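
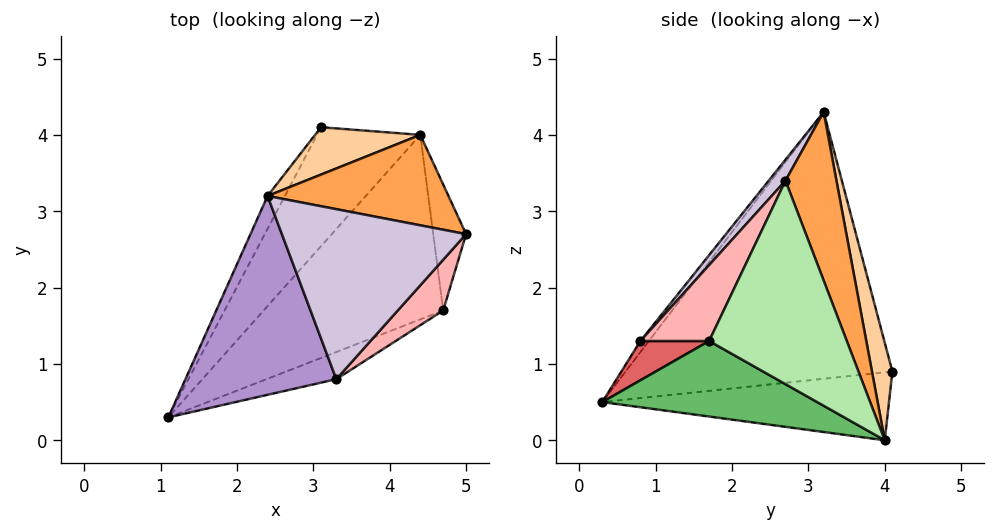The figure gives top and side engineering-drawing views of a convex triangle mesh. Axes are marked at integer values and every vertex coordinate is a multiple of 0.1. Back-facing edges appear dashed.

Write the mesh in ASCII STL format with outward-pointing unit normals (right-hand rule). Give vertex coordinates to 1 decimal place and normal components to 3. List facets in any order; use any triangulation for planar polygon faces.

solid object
 facet normal -0.881 0.470 -0.057
  outer loop
   vertex 2.4 3.2 4.3
   vertex 3.1 4.1 0.9
   vertex 1.1 0.3 0.5
  endloop
 endfacet
 facet normal -0.514 0.353 -0.782
  outer loop
   vertex 4.4 4.0 0.0
   vertex 1.1 0.3 0.5
   vertex 3.1 4.1 0.9
  endloop
 endfacet
 facet normal 0.279 0.912 0.300
  outer loop
   vertex 4.4 4.0 0.0
   vertex 2.4 3.2 4.3
   vertex 5.0 2.7 3.4
  endloop
 endfacet
 facet normal 0.277 0.913 0.299
  outer loop
   vertex 4.4 4.0 0.0
   vertex 3.1 4.1 0.9
   vertex 2.4 3.2 4.3
  endloop
 endfacet
 facet normal 0.351 -0.426 -0.834
  outer loop
   vertex 4.7 1.7 1.3
   vertex 1.1 0.3 0.5
   vertex 4.4 4.0 0.0
  endloop
 endfacet
 facet normal 0.986 0.039 -0.159
  outer loop
   vertex 4.7 1.7 1.3
   vertex 4.4 4.0 0.0
   vertex 5.0 2.7 3.4
  endloop
 endfacet
 facet normal 0.390 -0.606 -0.693
  outer loop
   vertex 3.3 0.8 1.3
   vertex 1.1 0.3 0.5
   vertex 4.7 1.7 1.3
  endloop
 endfacet
 facet normal 0.515 -0.800 0.308
  outer loop
   vertex 3.3 0.8 1.3
   vertex 4.7 1.7 1.3
   vertex 5.0 2.7 3.4
  endloop
 endfacet
 facet normal -0.045 -0.787 0.616
  outer loop
   vertex 3.3 0.8 1.3
   vertex 2.4 3.2 4.3
   vertex 1.1 0.3 0.5
  endloop
 endfacet
 facet normal 0.073 -0.768 0.636
  outer loop
   vertex 3.3 0.8 1.3
   vertex 5.0 2.7 3.4
   vertex 2.4 3.2 4.3
  endloop
 endfacet
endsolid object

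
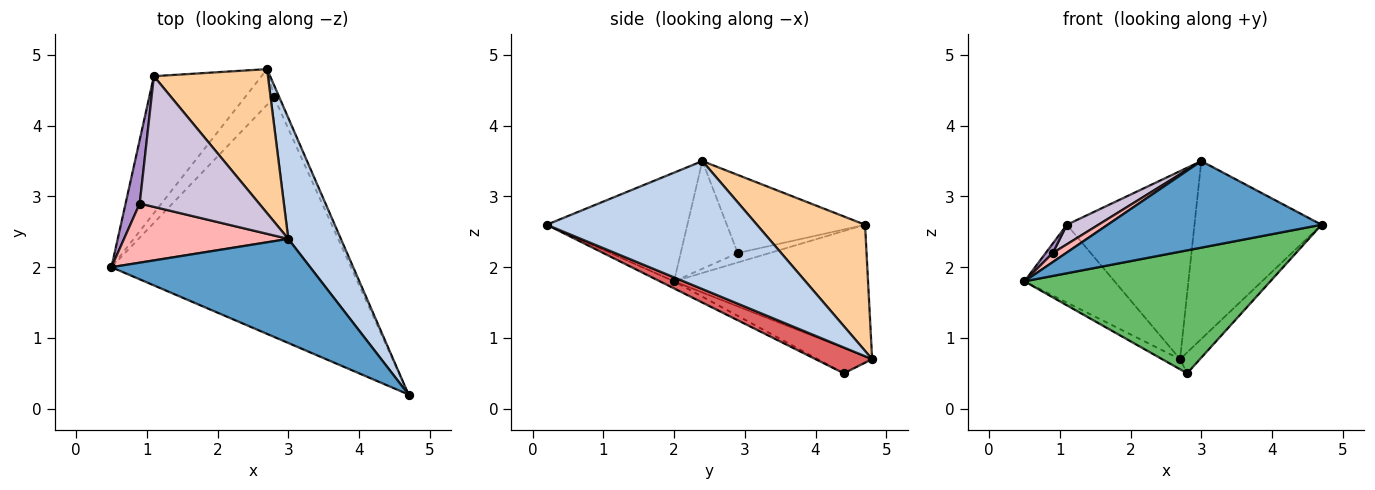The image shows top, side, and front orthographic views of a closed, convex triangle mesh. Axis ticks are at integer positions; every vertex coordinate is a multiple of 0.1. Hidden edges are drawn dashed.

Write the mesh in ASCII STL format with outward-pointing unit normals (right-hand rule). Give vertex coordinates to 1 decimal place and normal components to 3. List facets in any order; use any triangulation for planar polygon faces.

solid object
 facet normal -0.388 -0.589 0.709
  outer loop
   vertex 3.0 2.4 3.5
   vertex 0.5 2.0 1.8
   vertex 4.7 0.2 2.6
  endloop
 endfacet
 facet normal 0.807 0.488 0.332
  outer loop
   vertex 3.0 2.4 3.5
   vertex 4.7 0.2 2.6
   vertex 2.7 4.8 0.7
  endloop
 endfacet
 facet normal -0.728 0.338 -0.596
  outer loop
   vertex 1.1 4.7 2.6
   vertex 2.7 4.8 0.7
   vertex 0.5 2.0 1.8
  endloop
 endfacet
 facet normal 0.558 0.659 0.505
  outer loop
   vertex 1.1 4.7 2.6
   vertex 3.0 2.4 3.5
   vertex 2.7 4.8 0.7
  endloop
 endfacet
 facet normal -0.026 -0.457 -0.889
  outer loop
   vertex 2.8 4.4 0.5
   vertex 4.7 0.2 2.6
   vertex 0.5 2.0 1.8
  endloop
 endfacet
 facet normal -0.638 0.211 -0.740
  outer loop
   vertex 2.8 4.4 0.5
   vertex 0.5 2.0 1.8
   vertex 2.7 4.8 0.7
  endloop
 endfacet
 facet normal 0.927 0.325 -0.188
  outer loop
   vertex 2.8 4.4 0.5
   vertex 2.7 4.8 0.7
   vertex 4.7 0.2 2.6
  endloop
 endfacet
 facet normal -0.544 -0.127 0.830
  outer loop
   vertex 0.9 2.9 2.2
   vertex 0.5 2.0 1.8
   vertex 3.0 2.4 3.5
  endloop
 endfacet
 facet normal -0.551 -0.122 0.826
  outer loop
   vertex 0.9 2.9 2.2
   vertex 1.1 4.7 2.6
   vertex 0.5 2.0 1.8
  endloop
 endfacet
 facet normal -0.543 -0.124 0.830
  outer loop
   vertex 0.9 2.9 2.2
   vertex 3.0 2.4 3.5
   vertex 1.1 4.7 2.6
  endloop
 endfacet
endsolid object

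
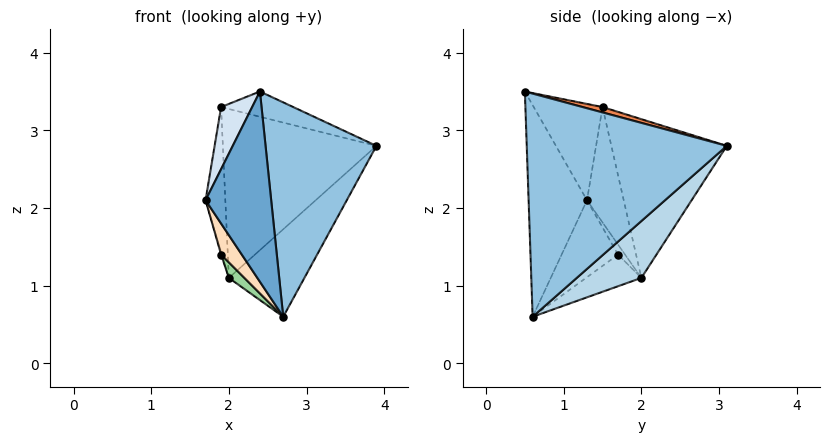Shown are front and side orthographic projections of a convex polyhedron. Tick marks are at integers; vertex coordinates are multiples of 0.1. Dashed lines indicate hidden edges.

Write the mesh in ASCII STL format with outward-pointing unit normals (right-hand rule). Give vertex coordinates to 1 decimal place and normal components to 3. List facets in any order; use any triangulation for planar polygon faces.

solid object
 facet normal -0.662 -0.744 -0.094
  outer loop
   vertex 2.4 0.5 3.5
   vertex 1.7 1.3 2.1
   vertex 2.7 0.6 0.6
  endloop
 endfacet
 facet normal 0.872 -0.483 0.074
  outer loop
   vertex 2.4 0.5 3.5
   vertex 2.7 0.6 0.6
   vertex 3.9 3.1 2.8
  endloop
 endfacet
 facet normal 0.412 0.482 -0.773
  outer loop
   vertex 2.0 2.0 1.1
   vertex 3.9 3.1 2.8
   vertex 2.7 0.6 0.6
  endloop
 endfacet
 facet normal -0.890 -0.402 0.215
  outer loop
   vertex 1.9 1.5 3.3
   vertex 1.7 1.3 2.1
   vertex 2.4 0.5 3.5
  endloop
 endfacet
 facet normal 0.062 0.226 0.972
  outer loop
   vertex 1.9 1.5 3.3
   vertex 2.4 0.5 3.5
   vertex 3.9 3.1 2.8
  endloop
 endfacet
 facet normal -0.878 0.473 0.068
  outer loop
   vertex 1.9 1.5 3.3
   vertex 2.0 2.0 1.1
   vertex 1.7 1.3 2.1
  endloop
 endfacet
 facet normal -0.594 0.790 0.153
  outer loop
   vertex 1.9 1.5 3.3
   vertex 3.9 3.1 2.8
   vertex 2.0 2.0 1.1
  endloop
 endfacet
 facet normal -0.851 -0.312 -0.422
  outer loop
   vertex 1.9 1.7 1.4
   vertex 2.7 0.6 0.6
   vertex 1.7 1.3 2.1
  endloop
 endfacet
 facet normal -0.970 0.108 -0.216
  outer loop
   vertex 1.9 1.7 1.4
   vertex 1.7 1.3 2.1
   vertex 2.0 2.0 1.1
  endloop
 endfacet
 facet normal -0.829 -0.233 -0.509
  outer loop
   vertex 1.9 1.7 1.4
   vertex 2.0 2.0 1.1
   vertex 2.7 0.6 0.6
  endloop
 endfacet
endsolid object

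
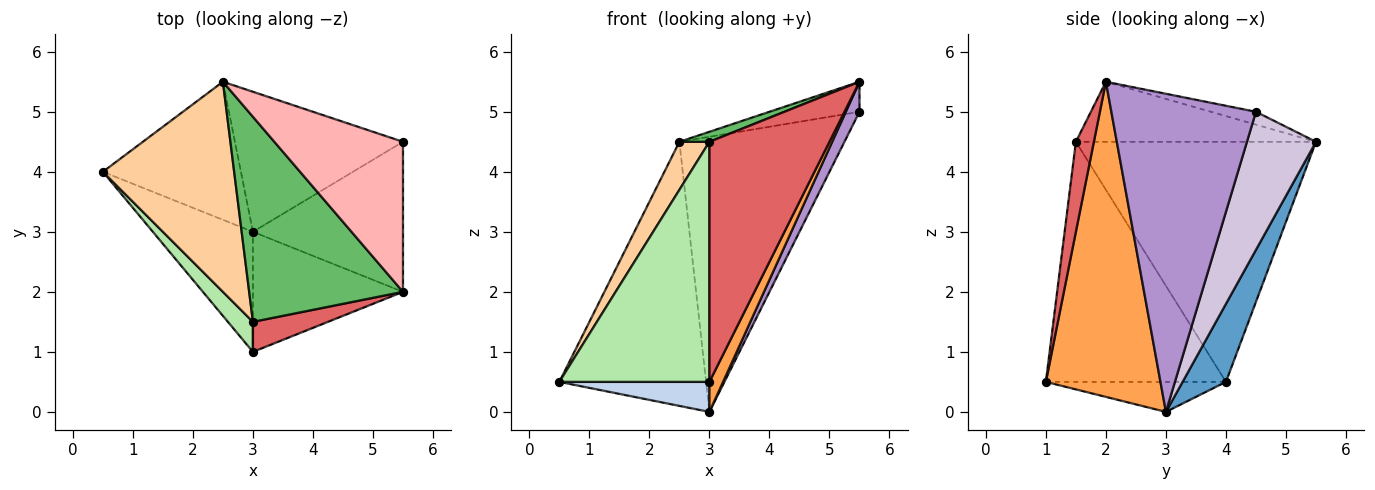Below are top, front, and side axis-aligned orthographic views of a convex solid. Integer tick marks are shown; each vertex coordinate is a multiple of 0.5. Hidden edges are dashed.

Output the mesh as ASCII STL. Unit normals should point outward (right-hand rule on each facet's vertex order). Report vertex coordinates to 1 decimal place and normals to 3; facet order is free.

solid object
 facet normal 0.253 0.857 -0.448
  outer loop
   vertex 3.0 3.0 0.0
   vertex 0.5 4.0 0.5
   vertex 2.5 5.5 4.5
  endloop
 endfacet
 facet normal -0.279 -0.233 -0.931
  outer loop
   vertex 3.0 1.0 0.5
   vertex 0.5 4.0 0.5
   vertex 3.0 3.0 0.0
  endloop
 endfacet
 facet normal 0.898 -0.107 -0.427
  outer loop
   vertex 3.0 1.0 0.5
   vertex 3.0 3.0 0.0
   vertex 5.5 2.0 5.5
  endloop
 endfacet
 facet normal -0.872 -0.109 0.477
  outer loop
   vertex 3.0 1.5 4.5
   vertex 2.5 5.5 4.5
   vertex 0.5 4.0 0.5
  endloop
 endfacet
 facet normal -0.363 -0.045 0.931
  outer loop
   vertex 3.0 1.5 4.5
   vertex 5.5 2.0 5.5
   vertex 2.5 5.5 4.5
  endloop
 endfacet
 facet normal -0.766 -0.638 0.080
  outer loop
   vertex 3.0 1.5 4.5
   vertex 0.5 4.0 0.5
   vertex 3.0 1.0 0.5
  endloop
 endfacet
 facet normal 0.147 -0.981 0.123
  outer loop
   vertex 3.0 1.5 4.5
   vertex 3.0 1.0 0.5
   vertex 5.5 2.0 5.5
  endloop
 endfacet
 facet normal -0.098 0.195 0.976
  outer loop
   vertex 5.5 4.5 5.0
   vertex 2.5 5.5 4.5
   vertex 5.5 2.0 5.5
  endloop
 endfacet
 facet normal 0.901 -0.085 -0.425
  outer loop
   vertex 5.5 4.5 5.0
   vertex 5.5 2.0 5.5
   vertex 3.0 3.0 0.0
  endloop
 endfacet
 facet normal 0.349 0.835 -0.425
  outer loop
   vertex 5.5 4.5 5.0
   vertex 3.0 3.0 0.0
   vertex 2.5 5.5 4.5
  endloop
 endfacet
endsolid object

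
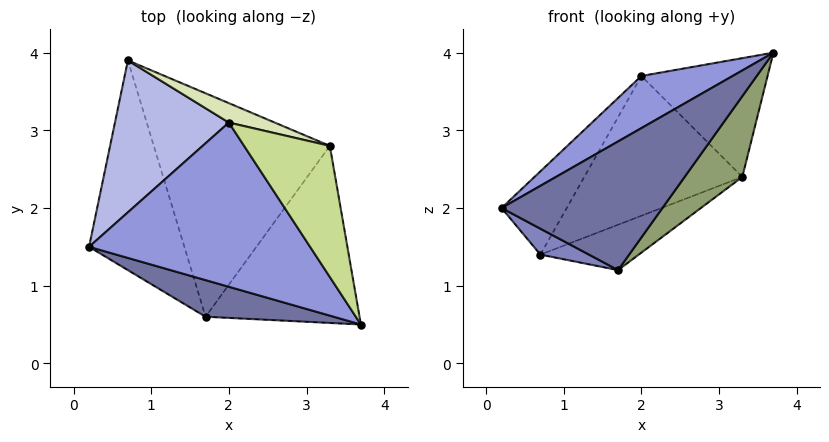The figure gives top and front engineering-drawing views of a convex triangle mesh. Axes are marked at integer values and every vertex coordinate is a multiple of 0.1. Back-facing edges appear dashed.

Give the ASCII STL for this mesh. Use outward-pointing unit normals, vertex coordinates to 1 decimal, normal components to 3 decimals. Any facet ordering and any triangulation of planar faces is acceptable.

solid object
 facet normal -0.396 -0.883 0.251
  outer loop
   vertex 1.7 0.6 1.2
   vertex 3.7 0.5 4.0
   vertex 0.2 1.5 2.0
  endloop
 endfacet
 facet normal -0.516 -0.105 -0.850
  outer loop
   vertex 1.7 0.6 1.2
   vertex 0.2 1.5 2.0
   vertex 0.7 3.9 1.4
  endloop
 endfacet
 facet normal -0.534 -0.256 0.806
  outer loop
   vertex 2.0 3.1 3.7
   vertex 0.2 1.5 2.0
   vertex 3.7 0.5 4.0
  endloop
 endfacet
 facet normal -0.782 0.300 0.546
  outer loop
   vertex 2.0 3.1 3.7
   vertex 0.7 3.9 1.4
   vertex 0.2 1.5 2.0
  endloop
 endfacet
 facet normal 0.782 -0.259 -0.568
  outer loop
   vertex 3.3 2.8 2.4
   vertex 3.7 0.5 4.0
   vertex 1.7 0.6 1.2
  endloop
 endfacet
 facet normal 0.419 0.181 -0.890
  outer loop
   vertex 3.3 2.8 2.4
   vertex 1.7 0.6 1.2
   vertex 0.7 3.9 1.4
  endloop
 endfacet
 facet normal 0.667 0.500 0.552
  outer loop
   vertex 3.3 2.8 2.4
   vertex 2.0 3.1 3.7
   vertex 3.7 0.5 4.0
  endloop
 endfacet
 facet normal 0.344 0.930 0.129
  outer loop
   vertex 3.3 2.8 2.4
   vertex 0.7 3.9 1.4
   vertex 2.0 3.1 3.7
  endloop
 endfacet
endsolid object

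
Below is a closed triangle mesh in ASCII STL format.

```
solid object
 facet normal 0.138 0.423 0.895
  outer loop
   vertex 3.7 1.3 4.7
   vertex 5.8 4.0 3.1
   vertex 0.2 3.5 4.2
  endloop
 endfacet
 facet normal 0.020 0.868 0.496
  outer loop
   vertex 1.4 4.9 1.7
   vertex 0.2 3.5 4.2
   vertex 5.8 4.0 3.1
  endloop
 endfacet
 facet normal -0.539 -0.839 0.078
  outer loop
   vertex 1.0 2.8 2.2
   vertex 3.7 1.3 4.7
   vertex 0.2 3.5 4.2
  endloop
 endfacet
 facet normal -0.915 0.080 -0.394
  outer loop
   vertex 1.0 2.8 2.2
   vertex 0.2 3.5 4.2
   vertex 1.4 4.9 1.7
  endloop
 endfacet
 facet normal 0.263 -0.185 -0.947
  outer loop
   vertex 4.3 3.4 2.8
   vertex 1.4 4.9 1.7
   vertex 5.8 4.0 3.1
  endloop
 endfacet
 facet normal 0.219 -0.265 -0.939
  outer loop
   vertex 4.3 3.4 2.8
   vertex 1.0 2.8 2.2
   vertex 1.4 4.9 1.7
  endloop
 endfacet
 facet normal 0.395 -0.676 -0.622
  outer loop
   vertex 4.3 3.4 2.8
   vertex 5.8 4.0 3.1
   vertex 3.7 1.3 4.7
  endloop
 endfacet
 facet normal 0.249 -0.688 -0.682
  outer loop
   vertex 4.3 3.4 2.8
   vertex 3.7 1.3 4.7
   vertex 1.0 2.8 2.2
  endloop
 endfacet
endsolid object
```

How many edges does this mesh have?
12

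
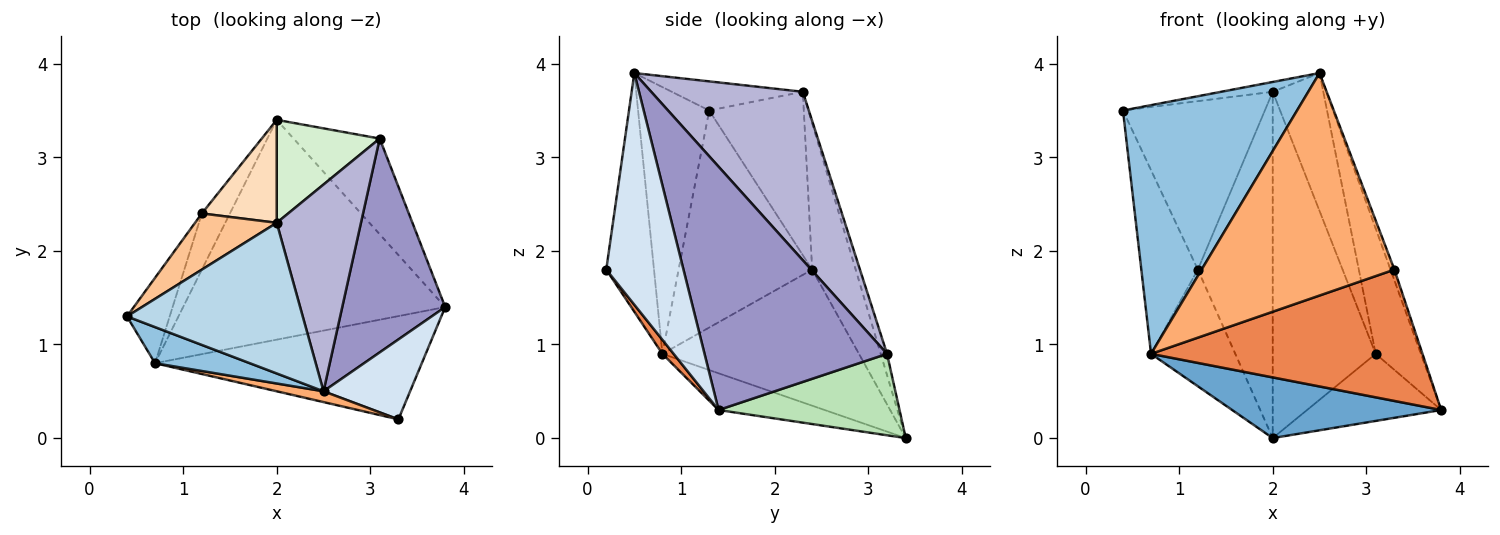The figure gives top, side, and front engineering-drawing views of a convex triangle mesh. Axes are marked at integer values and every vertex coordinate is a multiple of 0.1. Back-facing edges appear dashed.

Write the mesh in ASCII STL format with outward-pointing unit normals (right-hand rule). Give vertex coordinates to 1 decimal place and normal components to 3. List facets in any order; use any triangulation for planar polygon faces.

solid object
 facet normal -0.134 -0.264 -0.955
  outer loop
   vertex 0.7 0.8 0.9
   vertex 2.0 3.4 0.0
   vertex 3.8 1.4 0.3
  endloop
 endfacet
 facet normal -0.375 -0.917 0.133
  outer loop
   vertex 0.7 0.8 0.9
   vertex 2.5 0.5 3.9
   vertex 0.4 1.3 3.5
  endloop
 endfacet
 facet normal -0.163 0.064 0.985
  outer loop
   vertex 2.0 2.3 3.7
   vertex 0.4 1.3 3.5
   vertex 2.5 0.5 3.9
  endloop
 endfacet
 facet normal 0.936 0.047 0.350
  outer loop
   vertex 3.3 0.2 1.8
   vertex 3.8 1.4 0.3
   vertex 2.5 0.5 3.9
  endloop
 endfacet
 facet normal 0.033 -0.786 -0.618
  outer loop
   vertex 3.3 0.2 1.8
   vertex 0.7 0.8 0.9
   vertex 3.8 1.4 0.3
  endloop
 endfacet
 facet normal -0.240 -0.970 0.047
  outer loop
   vertex 3.3 0.2 1.8
   vertex 2.5 0.5 3.9
   vertex 0.7 0.8 0.9
  endloop
 endfacet
 facet normal -0.535 0.802 0.267
  outer loop
   vertex 1.2 2.4 1.8
   vertex 0.4 1.3 3.5
   vertex 2.0 2.3 3.7
  endloop
 endfacet
 facet normal -0.487 0.837 0.249
  outer loop
   vertex 1.2 2.4 1.8
   vertex 2.0 2.3 3.7
   vertex 2.0 3.4 0.0
  endloop
 endfacet
 facet normal -0.906 0.383 -0.178
  outer loop
   vertex 1.2 2.4 1.8
   vertex 0.7 0.8 0.9
   vertex 0.4 1.3 3.5
  endloop
 endfacet
 facet normal -0.903 0.387 -0.186
  outer loop
   vertex 1.2 2.4 1.8
   vertex 2.0 3.4 0.0
   vertex 0.7 0.8 0.9
  endloop
 endfacet
 facet normal 0.612 0.454 -0.647
  outer loop
   vertex 3.1 3.2 0.9
   vertex 3.8 1.4 0.3
   vertex 2.0 3.4 0.0
  endloop
 endfacet
 facet normal -0.059 0.957 0.284
  outer loop
   vertex 3.1 3.2 0.9
   vertex 2.0 3.4 0.0
   vertex 2.0 2.3 3.7
  endloop
 endfacet
 facet normal 0.898 0.223 0.380
  outer loop
   vertex 3.1 3.2 0.9
   vertex 2.5 0.5 3.9
   vertex 3.8 1.4 0.3
  endloop
 endfacet
 facet normal 0.857 0.286 0.429
  outer loop
   vertex 3.1 3.2 0.9
   vertex 2.0 2.3 3.7
   vertex 2.5 0.5 3.9
  endloop
 endfacet
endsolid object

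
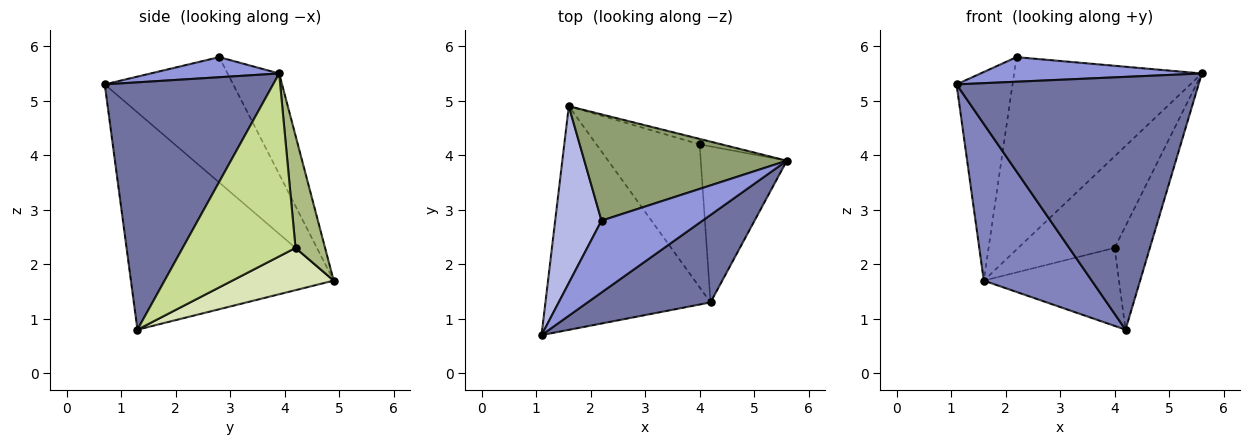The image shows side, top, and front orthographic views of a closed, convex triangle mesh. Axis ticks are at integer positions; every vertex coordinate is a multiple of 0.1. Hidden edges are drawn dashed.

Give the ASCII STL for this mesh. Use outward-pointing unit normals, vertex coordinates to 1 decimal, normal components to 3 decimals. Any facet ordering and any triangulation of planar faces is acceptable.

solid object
 facet normal 0.549 -0.790 0.273
  outer loop
   vertex 4.2 1.3 0.8
   vertex 5.6 3.9 5.5
   vertex 1.1 0.7 5.3
  endloop
 endfacet
 facet normal -0.733 -0.390 -0.557
  outer loop
   vertex 4.2 1.3 0.8
   vertex 1.1 0.7 5.3
   vertex 1.6 4.9 1.7
  endloop
 endfacet
 facet normal 0.185 -0.318 0.930
  outer loop
   vertex 2.2 2.8 5.8
   vertex 1.1 0.7 5.3
   vertex 5.6 3.9 5.5
  endloop
 endfacet
 facet normal -0.868 0.378 0.321
  outer loop
   vertex 2.2 2.8 5.8
   vertex 1.6 4.9 1.7
   vertex 1.1 0.7 5.3
  endloop
 endfacet
 facet normal -0.234 0.851 0.470
  outer loop
   vertex 2.2 2.8 5.8
   vertex 5.6 3.9 5.5
   vertex 1.6 4.9 1.7
  endloop
 endfacet
 facet normal 0.293 0.955 -0.057
  outer loop
   vertex 4.0 4.2 2.3
   vertex 1.6 4.9 1.7
   vertex 5.6 3.9 5.5
  endloop
 endfacet
 facet normal 0.871 0.272 -0.410
  outer loop
   vertex 4.0 4.2 2.3
   vertex 5.6 3.9 5.5
   vertex 4.2 1.3 0.8
  endloop
 endfacet
 facet normal 0.338 0.451 -0.826
  outer loop
   vertex 4.0 4.2 2.3
   vertex 4.2 1.3 0.8
   vertex 1.6 4.9 1.7
  endloop
 endfacet
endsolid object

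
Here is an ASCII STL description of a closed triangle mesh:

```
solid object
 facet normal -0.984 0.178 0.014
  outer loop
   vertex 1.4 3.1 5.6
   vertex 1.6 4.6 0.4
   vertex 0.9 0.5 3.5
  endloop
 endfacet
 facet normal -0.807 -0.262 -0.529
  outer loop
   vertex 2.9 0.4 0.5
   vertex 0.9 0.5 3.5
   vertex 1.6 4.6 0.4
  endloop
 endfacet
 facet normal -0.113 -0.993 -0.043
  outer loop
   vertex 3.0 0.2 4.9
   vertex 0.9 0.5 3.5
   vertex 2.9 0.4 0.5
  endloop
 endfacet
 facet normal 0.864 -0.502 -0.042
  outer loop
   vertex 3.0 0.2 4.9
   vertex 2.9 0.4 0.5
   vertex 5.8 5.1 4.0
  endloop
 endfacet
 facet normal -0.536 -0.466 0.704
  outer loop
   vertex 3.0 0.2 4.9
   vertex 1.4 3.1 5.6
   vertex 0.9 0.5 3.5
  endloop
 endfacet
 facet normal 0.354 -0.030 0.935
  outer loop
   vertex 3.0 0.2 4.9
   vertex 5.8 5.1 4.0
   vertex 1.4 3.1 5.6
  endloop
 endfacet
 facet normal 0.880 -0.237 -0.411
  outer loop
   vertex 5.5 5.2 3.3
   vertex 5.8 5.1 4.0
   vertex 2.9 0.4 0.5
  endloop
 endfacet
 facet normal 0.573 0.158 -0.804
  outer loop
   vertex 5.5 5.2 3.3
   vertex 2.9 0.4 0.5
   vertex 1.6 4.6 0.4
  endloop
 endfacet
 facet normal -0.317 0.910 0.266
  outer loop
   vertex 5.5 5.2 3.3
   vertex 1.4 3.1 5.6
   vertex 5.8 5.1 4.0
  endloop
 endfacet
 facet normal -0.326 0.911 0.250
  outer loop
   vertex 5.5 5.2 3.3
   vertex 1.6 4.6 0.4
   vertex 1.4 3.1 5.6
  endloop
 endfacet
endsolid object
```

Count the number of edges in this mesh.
15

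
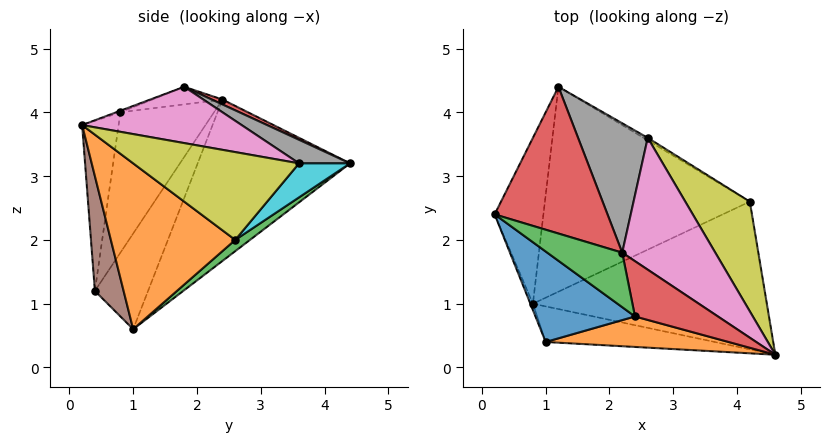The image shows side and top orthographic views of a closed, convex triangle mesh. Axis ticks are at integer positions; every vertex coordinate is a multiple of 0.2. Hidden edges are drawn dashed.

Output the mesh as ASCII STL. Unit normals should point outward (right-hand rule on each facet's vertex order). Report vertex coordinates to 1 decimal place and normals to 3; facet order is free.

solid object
 facet normal -0.908 0.317 -0.274
  outer loop
   vertex 0.8 1.0 0.6
   vertex 0.2 2.4 4.2
   vertex 1.2 4.4 3.2
  endloop
 endfacet
 facet normal 0.514 -0.458 -0.725
  outer loop
   vertex 4.2 2.6 2.0
   vertex 4.6 0.2 3.8
   vertex 0.8 1.0 0.6
  endloop
 endfacet
 facet normal 0.044 0.604 -0.796
  outer loop
   vertex 4.2 2.6 2.0
   vertex 0.8 1.0 0.6
   vertex 1.2 4.4 3.2
  endloop
 endfacet
 facet normal 0.039 0.431 0.901
  outer loop
   vertex 2.2 1.8 4.4
   vertex 1.2 4.4 3.2
   vertex 0.2 2.4 4.2
  endloop
 endfacet
 facet normal -0.941 -0.339 -0.025
  outer loop
   vertex 1.0 0.4 1.2
   vertex 0.2 2.4 4.2
   vertex 0.8 1.0 0.6
  endloop
 endfacet
 facet normal 0.473 -0.539 -0.697
  outer loop
   vertex 1.0 0.4 1.2
   vertex 0.8 1.0 0.6
   vertex 4.6 0.2 3.8
  endloop
 endfacet
 facet normal 0.471 0.414 0.779
  outer loop
   vertex 2.6 3.6 3.2
   vertex 2.2 1.8 4.4
   vertex 4.6 0.2 3.8
  endloop
 endfacet
 facet normal 0.279 0.489 0.826
  outer loop
   vertex 2.6 3.6 3.2
   vertex 1.2 4.4 3.2
   vertex 2.2 1.8 4.4
  endloop
 endfacet
 facet normal 0.697 0.501 0.513
  outer loop
   vertex 2.6 3.6 3.2
   vertex 4.6 0.2 3.8
   vertex 4.2 2.6 2.0
  endloop
 endfacet
 facet normal 0.495 0.867 -0.062
  outer loop
   vertex 2.6 3.6 3.2
   vertex 4.2 2.6 2.0
   vertex 1.2 4.4 3.2
  endloop
 endfacet
 facet normal -0.524 -0.767 0.371
  outer loop
   vertex 2.4 0.8 4.0
   vertex 0.2 2.4 4.2
   vertex 1.0 0.4 1.2
  endloop
 endfacet
 facet normal -0.233 -0.939 0.251
  outer loop
   vertex 2.4 0.8 4.0
   vertex 1.0 0.4 1.2
   vertex 4.6 0.2 3.8
  endloop
 endfacet
 facet normal -0.209 -0.399 0.893
  outer loop
   vertex 2.4 0.8 4.0
   vertex 2.2 1.8 4.4
   vertex 0.2 2.4 4.2
  endloop
 endfacet
 facet normal -0.018 -0.374 0.927
  outer loop
   vertex 2.4 0.8 4.0
   vertex 4.6 0.2 3.8
   vertex 2.2 1.8 4.4
  endloop
 endfacet
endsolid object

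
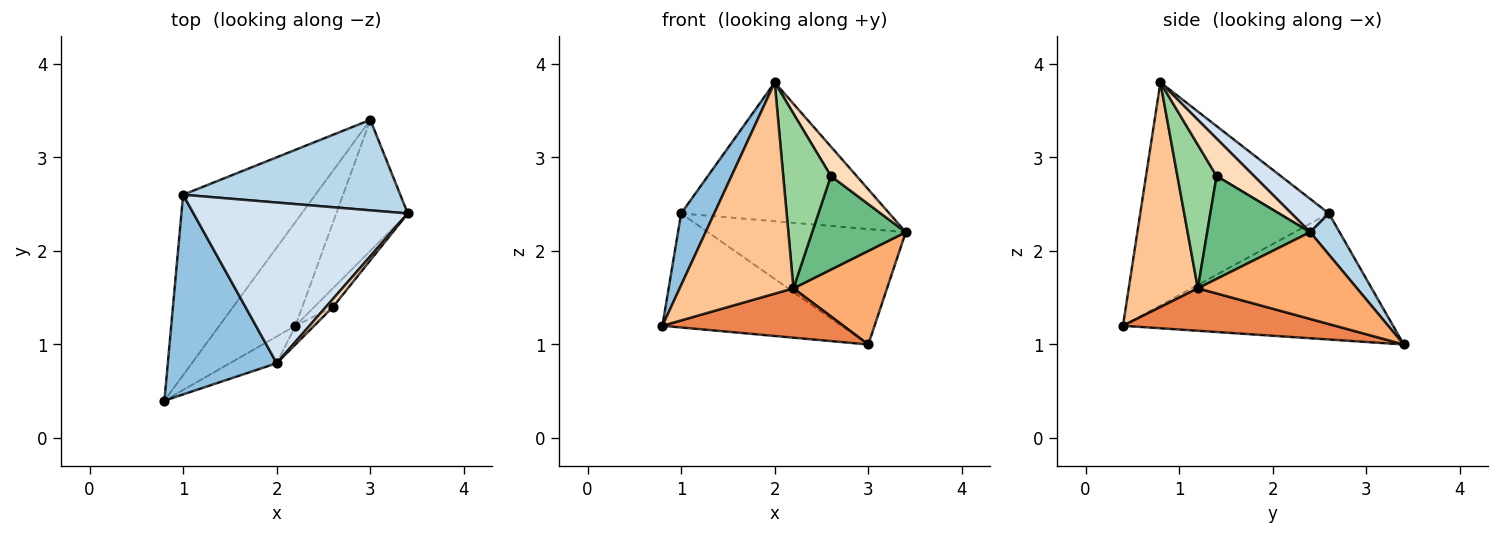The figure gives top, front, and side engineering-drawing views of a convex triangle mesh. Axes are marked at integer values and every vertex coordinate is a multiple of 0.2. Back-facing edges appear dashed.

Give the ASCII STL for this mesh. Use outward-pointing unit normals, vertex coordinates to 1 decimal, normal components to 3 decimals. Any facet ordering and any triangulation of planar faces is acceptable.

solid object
 facet normal -0.627 0.416 -0.658
  outer loop
   vertex 1.0 2.6 2.4
   vertex 3.0 3.4 1.0
   vertex 0.8 0.4 1.2
  endloop
 endfacet
 facet normal -0.888 -0.156 0.434
  outer loop
   vertex 1.0 2.6 2.4
   vertex 0.8 0.4 1.2
   vertex 2.0 0.8 3.8
  endloop
 endfacet
 facet normal 0.116 0.782 0.613
  outer loop
   vertex 1.0 2.6 2.4
   vertex 3.4 2.4 2.2
   vertex 3.0 3.4 1.0
  endloop
 endfacet
 facet normal 0.117 0.649 0.751
  outer loop
   vertex 1.0 2.6 2.4
   vertex 2.0 0.8 3.8
   vertex 3.4 2.4 2.2
  endloop
 endfacet
 facet normal 0.450 -0.384 -0.807
  outer loop
   vertex 2.2 1.2 1.6
   vertex 0.8 0.4 1.2
   vertex 3.0 3.4 1.0
  endloop
 endfacet
 facet normal 0.703 -0.413 -0.579
  outer loop
   vertex 2.2 1.2 1.6
   vertex 3.0 3.4 1.0
   vertex 3.4 2.4 2.2
  endloop
 endfacet
 facet normal 0.516 -0.850 -0.108
  outer loop
   vertex 2.2 1.2 1.6
   vertex 2.0 0.8 3.8
   vertex 0.8 0.4 1.2
  endloop
 endfacet
 facet normal 0.814 -0.560 0.153
  outer loop
   vertex 2.6 1.4 2.8
   vertex 3.4 2.4 2.2
   vertex 2.0 0.8 3.8
  endloop
 endfacet
 facet normal 0.733 -0.667 -0.133
  outer loop
   vertex 2.6 1.4 2.8
   vertex 2.2 1.2 1.6
   vertex 3.4 2.4 2.2
  endloop
 endfacet
 facet normal 0.633 -0.770 -0.083
  outer loop
   vertex 2.6 1.4 2.8
   vertex 2.0 0.8 3.8
   vertex 2.2 1.2 1.6
  endloop
 endfacet
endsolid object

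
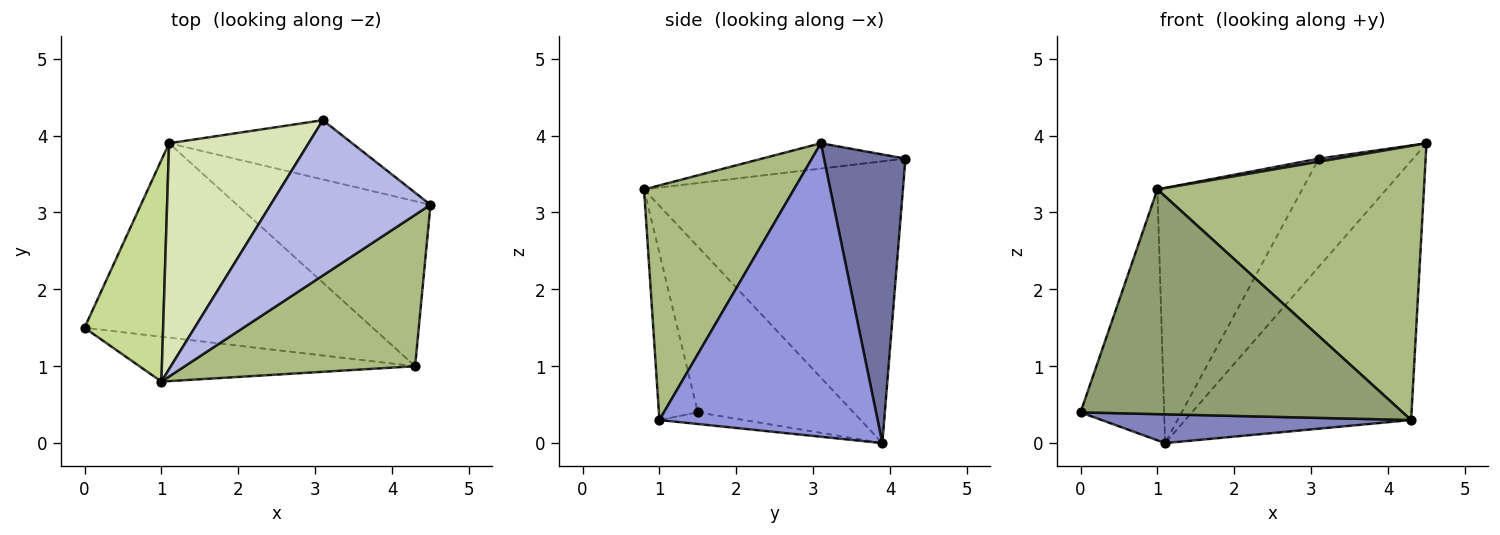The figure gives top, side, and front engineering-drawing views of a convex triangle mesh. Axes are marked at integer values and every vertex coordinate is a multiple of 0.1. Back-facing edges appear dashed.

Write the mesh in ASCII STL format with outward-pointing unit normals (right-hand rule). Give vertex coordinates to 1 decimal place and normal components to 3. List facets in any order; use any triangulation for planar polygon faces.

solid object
 facet normal 0.604 0.699 -0.383
  outer loop
   vertex 3.1 4.2 3.7
   vertex 4.5 3.1 3.9
   vertex 1.1 3.9 0.0
  endloop
 endfacet
 facet normal -0.040 -0.146 -0.988
  outer loop
   vertex 4.3 1.0 0.3
   vertex 0.0 1.5 0.4
   vertex 1.1 3.9 0.0
  endloop
 endfacet
 facet normal 0.632 0.654 -0.417
  outer loop
   vertex 4.3 1.0 0.3
   vertex 1.1 3.9 0.0
   vertex 4.5 3.1 3.9
  endloop
 endfacet
 facet normal -0.156 -0.020 0.987
  outer loop
   vertex 1.0 0.8 3.3
   vertex 4.5 3.1 3.9
   vertex 3.1 4.2 3.7
  endloop
 endfacet
 facet normal -0.118 -0.974 -0.194
  outer loop
   vertex 1.0 0.8 3.3
   vertex 0.0 1.5 0.4
   vertex 4.3 1.0 0.3
  endloop
 endfacet
 facet normal 0.442 -0.785 0.434
  outer loop
   vertex 1.0 0.8 3.3
   vertex 4.3 1.0 0.3
   vertex 4.5 3.1 3.9
  endloop
 endfacet
 facet normal -0.813 0.437 0.386
  outer loop
   vertex 1.0 0.8 3.3
   vertex 1.1 3.9 0.0
   vertex 0.0 1.5 0.4
  endloop
 endfacet
 facet normal -0.801 0.448 0.397
  outer loop
   vertex 1.0 0.8 3.3
   vertex 3.1 4.2 3.7
   vertex 1.1 3.9 0.0
  endloop
 endfacet
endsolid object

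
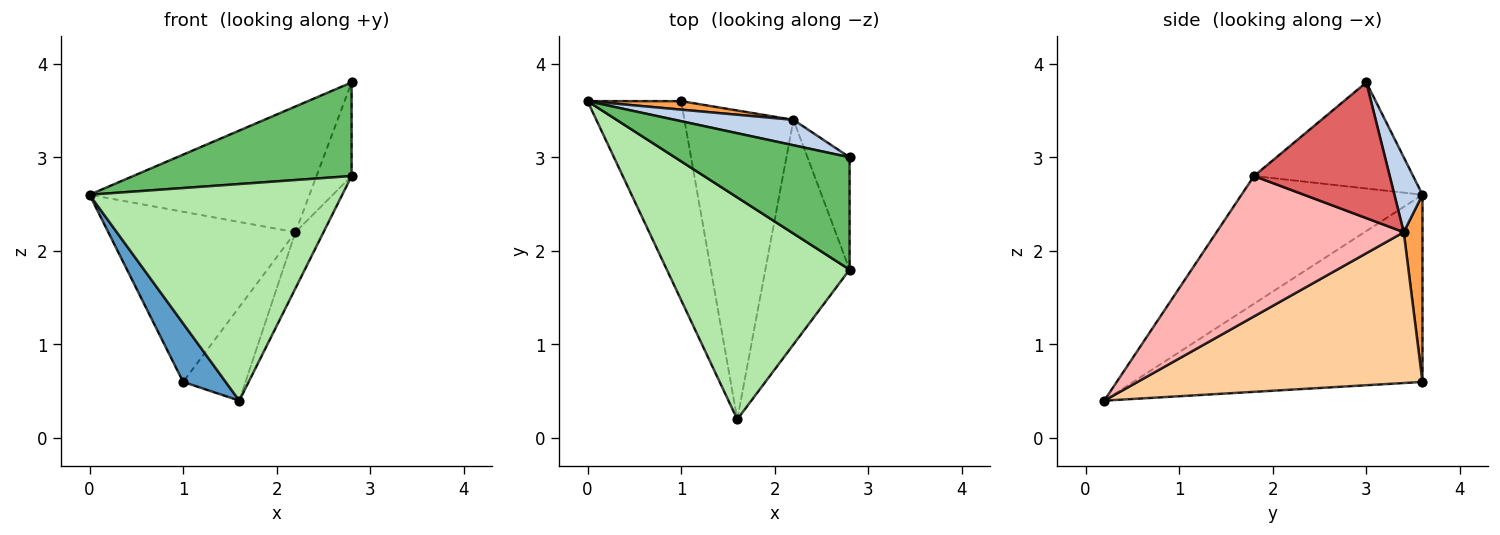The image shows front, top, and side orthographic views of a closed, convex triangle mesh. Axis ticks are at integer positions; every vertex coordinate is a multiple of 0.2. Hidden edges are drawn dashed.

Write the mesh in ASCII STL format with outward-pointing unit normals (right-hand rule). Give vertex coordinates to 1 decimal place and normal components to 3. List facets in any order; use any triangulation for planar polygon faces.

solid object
 facet normal -0.887 -0.130 -0.443
  outer loop
   vertex 1.0 3.6 0.6
   vertex 1.6 0.2 0.4
   vertex 0.0 3.6 2.6
  endloop
 endfacet
 facet normal 0.124 0.973 0.197
  outer loop
   vertex 2.2 3.4 2.2
   vertex 0.0 3.6 2.6
   vertex 2.8 3.0 3.8
  endloop
 endfacet
 facet normal 0.099 0.994 0.050
  outer loop
   vertex 2.2 3.4 2.2
   vertex 1.0 3.6 0.6
   vertex 0.0 3.6 2.6
  endloop
 endfacet
 facet normal 0.798 0.175 -0.577
  outer loop
   vertex 2.2 3.4 2.2
   vertex 1.6 0.2 0.4
   vertex 1.0 3.6 0.6
  endloop
 endfacet
 facet normal -0.423 -0.580 0.696
  outer loop
   vertex 2.8 1.8 2.8
   vertex 2.8 3.0 3.8
   vertex 0.0 3.6 2.6
  endloop
 endfacet
 facet normal -0.447 -0.625 0.640
  outer loop
   vertex 2.8 1.8 2.8
   vertex 0.0 3.6 2.6
   vertex 1.6 0.2 0.4
  endloop
 endfacet
 facet normal 0.927 0.240 -0.288
  outer loop
   vertex 2.8 1.8 2.8
   vertex 2.2 3.4 2.2
   vertex 2.8 3.0 3.8
  endloop
 endfacet
 facet normal 0.850 0.128 -0.510
  outer loop
   vertex 2.8 1.8 2.8
   vertex 1.6 0.2 0.4
   vertex 2.2 3.4 2.2
  endloop
 endfacet
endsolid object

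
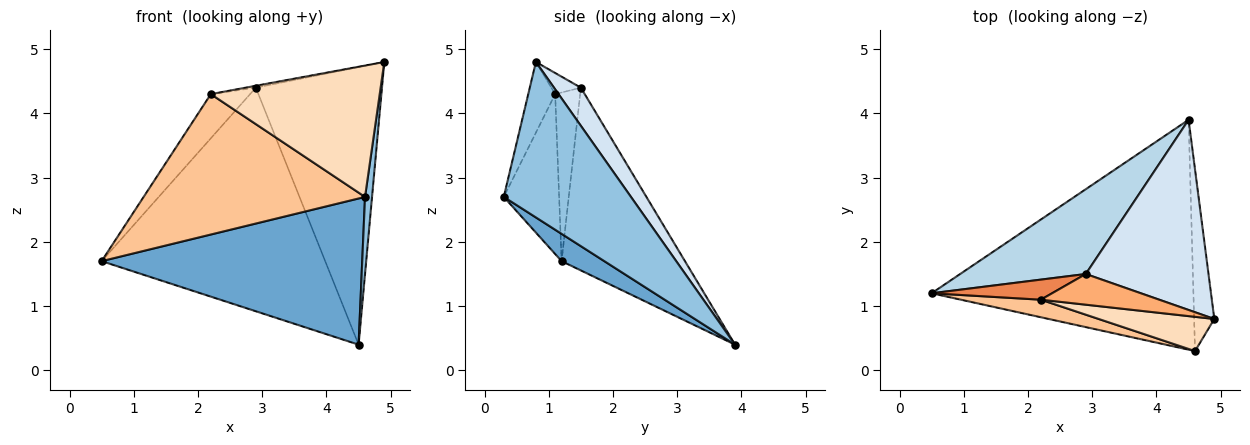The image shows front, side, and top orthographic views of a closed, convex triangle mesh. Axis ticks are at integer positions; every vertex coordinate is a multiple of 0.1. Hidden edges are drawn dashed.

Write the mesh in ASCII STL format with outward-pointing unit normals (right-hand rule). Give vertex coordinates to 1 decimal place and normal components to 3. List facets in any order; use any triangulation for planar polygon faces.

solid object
 facet normal 0.088 -0.535 -0.841
  outer loop
   vertex 4.6 0.3 2.7
   vertex 0.5 1.2 1.7
   vertex 4.5 3.9 0.4
  endloop
 endfacet
 facet normal 0.990 -0.055 -0.128
  outer loop
   vertex 4.6 0.3 2.7
   vertex 4.5 3.9 0.4
   vertex 4.9 0.8 4.8
  endloop
 endfacet
 facet normal -0.458 0.831 0.315
  outer loop
   vertex 2.9 1.5 4.4
   vertex 4.5 3.9 0.4
   vertex 0.5 1.2 1.7
  endloop
 endfacet
 facet normal 0.173 0.812 0.557
  outer loop
   vertex 2.9 1.5 4.4
   vertex 4.9 0.8 4.8
   vertex 4.5 3.9 0.4
  endloop
 endfacet
 facet normal -0.501 0.788 0.358
  outer loop
   vertex 2.2 1.1 4.3
   vertex 2.9 1.5 4.4
   vertex 0.5 1.2 1.7
  endloop
 endfacet
 facet normal -0.175 0.061 0.983
  outer loop
   vertex 2.2 1.1 4.3
   vertex 4.9 0.8 4.8
   vertex 2.9 1.5 4.4
  endloop
 endfacet
 facet normal -0.241 -0.963 0.120
  outer loop
   vertex 2.2 1.1 4.3
   vertex 0.5 1.2 1.7
   vertex 4.6 0.3 2.7
  endloop
 endfacet
 facet normal -0.152 -0.956 0.249
  outer loop
   vertex 2.2 1.1 4.3
   vertex 4.6 0.3 2.7
   vertex 4.9 0.8 4.8
  endloop
 endfacet
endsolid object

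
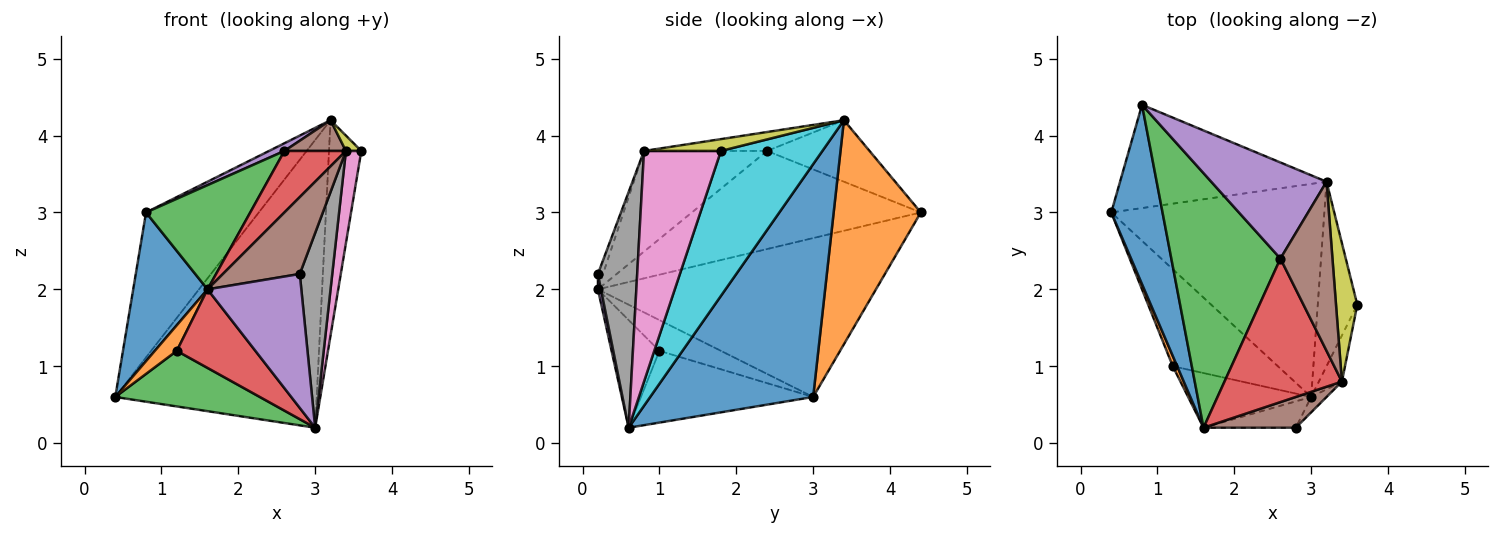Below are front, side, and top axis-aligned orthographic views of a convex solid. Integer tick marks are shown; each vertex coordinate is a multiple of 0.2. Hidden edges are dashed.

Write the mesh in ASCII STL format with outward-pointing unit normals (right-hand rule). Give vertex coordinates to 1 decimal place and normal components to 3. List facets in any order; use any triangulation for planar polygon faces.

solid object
 facet normal -0.922 -0.247 0.298
  outer loop
   vertex 0.8 4.4 3.0
   vertex 0.4 3.0 0.6
   vertex 1.6 0.2 2.0
  endloop
 endfacet
 facet normal -0.933 -0.333 0.133
  outer loop
   vertex 1.2 1.0 1.2
   vertex 1.6 0.2 2.0
   vertex 0.4 3.0 0.6
  endloop
 endfacet
 facet normal -0.510 -0.428 -0.746
  outer loop
   vertex 1.2 1.0 1.2
   vertex 0.4 3.0 0.6
   vertex 3.0 0.6 0.2
  endloop
 endfacet
 facet normal -0.447 -0.734 -0.511
  outer loop
   vertex 1.2 1.0 1.2
   vertex 3.0 0.6 0.2
   vertex 1.6 0.2 2.0
  endloop
 endfacet
 facet normal 0.032 -0.981 -0.193
  outer loop
   vertex 2.8 0.2 2.2
   vertex 1.6 0.2 2.0
   vertex 3.0 0.6 0.2
  endloop
 endfacet
 facet normal -0.062 -0.927 0.371
  outer loop
   vertex 3.4 0.8 3.8
   vertex 1.6 0.2 2.0
   vertex 2.8 0.2 2.2
  endloop
 endfacet
 facet normal 0.976 -0.195 -0.098
  outer loop
   vertex 3.4 0.8 3.8
   vertex 3.0 0.6 0.2
   vertex 3.6 1.8 3.8
  endloop
 endfacet
 facet normal 0.770 -0.636 -0.050
  outer loop
   vertex 3.4 0.8 3.8
   vertex 2.8 0.2 2.2
   vertex 3.0 0.6 0.2
  endloop
 endfacet
 facet normal 0.483 -0.097 0.870
  outer loop
   vertex 3.2 3.4 4.2
   vertex 3.4 0.8 3.8
   vertex 3.6 1.8 3.8
  endloop
 endfacet
 facet normal 0.922 0.293 -0.252
  outer loop
   vertex 3.2 3.4 4.2
   vertex 3.6 1.8 3.8
   vertex 3.0 0.6 0.2
  endloop
 endfacet
 facet normal 0.545 0.674 -0.499
  outer loop
   vertex 3.2 3.4 4.2
   vertex 3.0 0.6 0.2
   vertex 0.4 3.0 0.6
  endloop
 endfacet
 facet normal 0.533 0.689 -0.491
  outer loop
   vertex 3.2 3.4 4.2
   vertex 0.4 3.0 0.6
   vertex 0.8 4.4 3.0
  endloop
 endfacet
 facet normal -0.640 -0.291 0.711
  outer loop
   vertex 2.6 2.4 3.8
   vertex 0.8 4.4 3.0
   vertex 1.6 0.2 2.0
  endloop
 endfacet
 facet normal -0.619 -0.309 0.722
  outer loop
   vertex 2.6 2.4 3.8
   vertex 1.6 0.2 2.0
   vertex 3.4 0.8 3.8
  endloop
 endfacet
 facet normal -0.469 -0.070 0.880
  outer loop
   vertex 2.6 2.4 3.8
   vertex 3.2 3.4 4.2
   vertex 0.8 4.4 3.0
  endloop
 endfacet
 facet normal -0.337 -0.168 0.926
  outer loop
   vertex 2.6 2.4 3.8
   vertex 3.4 0.8 3.8
   vertex 3.2 3.4 4.2
  endloop
 endfacet
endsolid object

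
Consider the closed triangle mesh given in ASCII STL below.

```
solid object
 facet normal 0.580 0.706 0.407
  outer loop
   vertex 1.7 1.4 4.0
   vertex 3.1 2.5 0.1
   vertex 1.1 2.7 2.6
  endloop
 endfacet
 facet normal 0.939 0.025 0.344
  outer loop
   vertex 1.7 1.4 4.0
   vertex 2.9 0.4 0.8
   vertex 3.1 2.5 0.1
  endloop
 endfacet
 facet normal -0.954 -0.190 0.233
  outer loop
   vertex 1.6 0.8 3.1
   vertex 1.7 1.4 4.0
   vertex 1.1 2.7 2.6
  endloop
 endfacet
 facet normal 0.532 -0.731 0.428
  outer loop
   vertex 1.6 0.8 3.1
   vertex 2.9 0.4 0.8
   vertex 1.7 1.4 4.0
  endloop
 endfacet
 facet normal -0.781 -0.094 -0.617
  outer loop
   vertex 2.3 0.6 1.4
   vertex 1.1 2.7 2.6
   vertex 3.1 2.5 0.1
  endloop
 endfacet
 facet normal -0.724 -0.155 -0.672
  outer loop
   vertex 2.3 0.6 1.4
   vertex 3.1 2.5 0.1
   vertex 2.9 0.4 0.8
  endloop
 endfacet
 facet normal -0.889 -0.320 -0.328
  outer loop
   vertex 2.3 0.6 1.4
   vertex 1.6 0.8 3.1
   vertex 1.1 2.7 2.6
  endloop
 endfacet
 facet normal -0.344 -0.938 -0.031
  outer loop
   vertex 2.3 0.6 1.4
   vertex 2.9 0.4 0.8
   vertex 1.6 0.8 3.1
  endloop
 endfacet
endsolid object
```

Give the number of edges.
12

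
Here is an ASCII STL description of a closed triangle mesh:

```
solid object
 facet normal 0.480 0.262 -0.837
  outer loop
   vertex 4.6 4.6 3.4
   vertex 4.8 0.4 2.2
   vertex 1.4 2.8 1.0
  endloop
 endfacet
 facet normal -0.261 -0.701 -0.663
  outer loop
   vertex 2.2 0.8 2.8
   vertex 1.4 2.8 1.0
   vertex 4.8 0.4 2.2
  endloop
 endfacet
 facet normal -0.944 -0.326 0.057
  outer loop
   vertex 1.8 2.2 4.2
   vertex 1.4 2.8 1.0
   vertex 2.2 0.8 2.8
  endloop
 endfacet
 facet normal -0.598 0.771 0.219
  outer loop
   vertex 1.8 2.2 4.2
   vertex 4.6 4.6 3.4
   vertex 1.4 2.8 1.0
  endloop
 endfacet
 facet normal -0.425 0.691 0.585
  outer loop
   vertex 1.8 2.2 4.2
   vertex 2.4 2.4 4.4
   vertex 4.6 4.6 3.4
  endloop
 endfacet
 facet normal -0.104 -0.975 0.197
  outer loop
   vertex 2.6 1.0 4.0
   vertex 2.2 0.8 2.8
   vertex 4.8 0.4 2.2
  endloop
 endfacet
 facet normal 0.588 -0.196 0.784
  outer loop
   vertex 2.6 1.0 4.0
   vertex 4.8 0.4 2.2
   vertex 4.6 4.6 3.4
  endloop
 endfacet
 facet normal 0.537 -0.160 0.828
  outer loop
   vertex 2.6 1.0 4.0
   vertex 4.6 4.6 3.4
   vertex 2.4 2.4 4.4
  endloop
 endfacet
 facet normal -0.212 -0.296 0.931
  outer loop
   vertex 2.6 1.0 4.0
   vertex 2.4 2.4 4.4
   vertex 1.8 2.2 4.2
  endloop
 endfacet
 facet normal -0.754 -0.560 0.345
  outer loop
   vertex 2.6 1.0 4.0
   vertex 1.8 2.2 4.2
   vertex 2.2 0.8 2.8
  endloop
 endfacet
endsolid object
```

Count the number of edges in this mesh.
15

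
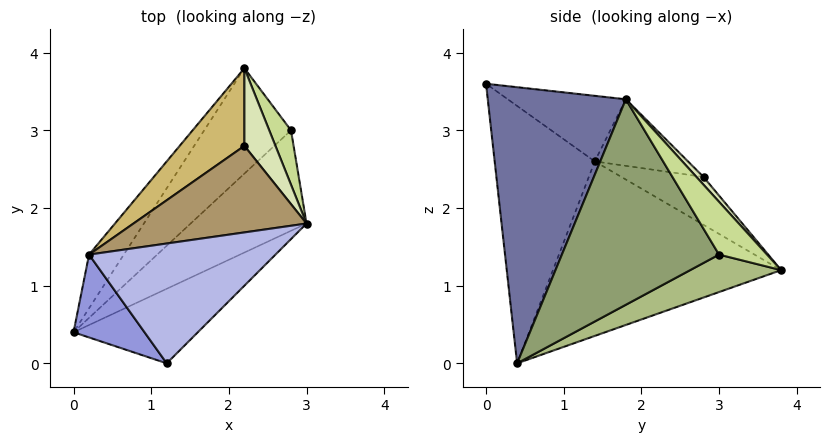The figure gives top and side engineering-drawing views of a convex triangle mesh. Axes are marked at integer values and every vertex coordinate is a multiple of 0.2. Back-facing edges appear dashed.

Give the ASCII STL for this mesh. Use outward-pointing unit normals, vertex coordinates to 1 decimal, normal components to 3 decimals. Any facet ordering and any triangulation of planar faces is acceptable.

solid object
 facet normal 0.659 -0.692 -0.296
  outer loop
   vertex 1.2 0.0 3.6
   vertex 0.0 0.4 0.0
   vertex 3.0 1.8 3.4
  endloop
 endfacet
 facet normal -0.802 0.575 -0.160
  outer loop
   vertex 0.2 1.4 2.6
   vertex 2.2 3.8 1.2
   vertex 0.0 0.4 0.0
  endloop
 endfacet
 facet normal -0.863 -0.446 0.238
  outer loop
   vertex 0.2 1.4 2.6
   vertex 0.0 0.4 0.0
   vertex 1.2 0.0 3.6
  endloop
 endfacet
 facet normal -0.304 0.400 0.864
  outer loop
   vertex 0.2 1.4 2.6
   vertex 1.2 0.0 3.6
   vertex 3.0 1.8 3.4
  endloop
 endfacet
 facet normal 0.722 -0.559 -0.407
  outer loop
   vertex 2.8 3.0 1.4
   vertex 3.0 1.8 3.4
   vertex 0.0 0.4 0.0
  endloop
 endfacet
 facet normal 0.395 0.067 -0.916
  outer loop
   vertex 2.8 3.0 1.4
   vertex 0.0 0.4 0.0
   vertex 2.2 3.8 1.2
  endloop
 endfacet
 facet normal 0.726 0.619 0.299
  outer loop
   vertex 2.8 3.0 1.4
   vertex 2.2 3.8 1.2
   vertex 3.0 1.8 3.4
  endloop
 endfacet
 facet normal 0.158 0.759 0.632
  outer loop
   vertex 2.2 2.8 2.4
   vertex 3.0 1.8 3.4
   vertex 2.2 3.8 1.2
  endloop
 endfacet
 facet normal -0.302 0.543 0.784
  outer loop
   vertex 2.2 2.8 2.4
   vertex 0.2 1.4 2.6
   vertex 3.0 1.8 3.4
  endloop
 endfacet
 facet normal -0.428 0.694 0.579
  outer loop
   vertex 2.2 2.8 2.4
   vertex 2.2 3.8 1.2
   vertex 0.2 1.4 2.6
  endloop
 endfacet
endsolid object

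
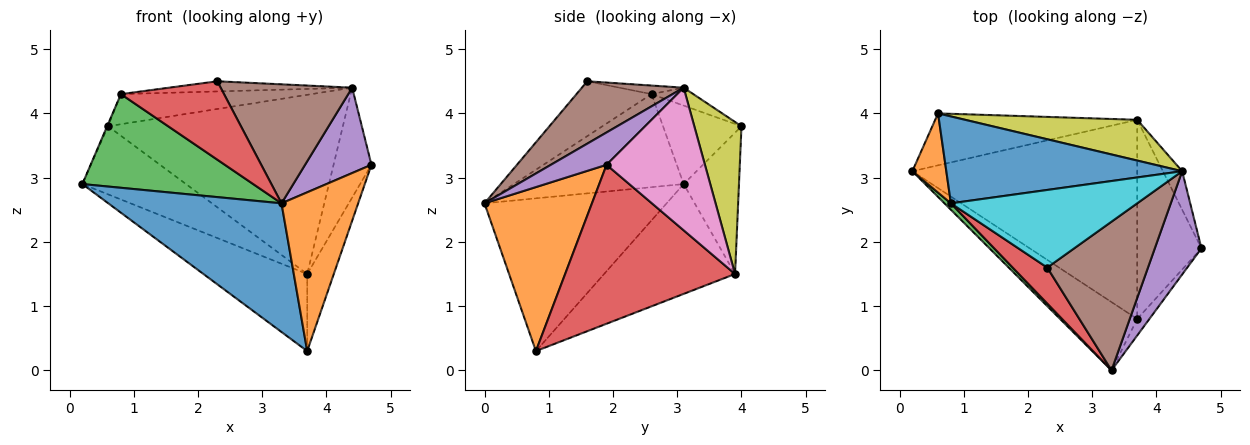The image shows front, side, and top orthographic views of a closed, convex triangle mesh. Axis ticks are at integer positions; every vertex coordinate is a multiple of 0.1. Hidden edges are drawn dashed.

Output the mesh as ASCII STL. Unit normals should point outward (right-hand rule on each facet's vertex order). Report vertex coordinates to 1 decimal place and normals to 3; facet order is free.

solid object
 facet normal -0.680 -0.647 -0.343
  outer loop
   vertex 3.7 0.8 0.3
   vertex 3.3 0.0 2.6
   vertex 0.2 3.1 2.9
  endloop
 endfacet
 facet normal 0.813 -0.580 -0.060
  outer loop
   vertex 3.7 0.8 0.3
   vertex 4.7 1.9 3.2
   vertex 3.3 0.0 2.6
  endloop
 endfacet
 facet normal -0.415 0.329 -0.849
  outer loop
   vertex 3.7 3.9 1.5
   vertex 3.7 0.8 0.3
   vertex 0.2 3.1 2.9
  endloop
 endfacet
 facet normal 0.918 0.144 -0.371
  outer loop
   vertex 3.7 3.9 1.5
   vertex 4.7 1.9 3.2
   vertex 3.7 0.8 0.3
  endloop
 endfacet
 facet normal 0.471 -0.562 0.680
  outer loop
   vertex 4.4 3.1 4.4
   vertex 3.3 0.0 2.6
   vertex 4.7 1.9 3.2
  endloop
 endfacet
 facet normal 0.435 -0.563 0.703
  outer loop
   vertex 4.4 3.1 4.4
   vertex 2.3 1.6 4.5
   vertex 3.3 0.0 2.6
  endloop
 endfacet
 facet normal 0.926 0.357 -0.125
  outer loop
   vertex 4.4 3.1 4.4
   vertex 4.7 1.9 3.2
   vertex 3.7 3.9 1.5
  endloop
 endfacet
 facet normal -0.391 0.732 -0.558
  outer loop
   vertex 0.6 4.0 3.8
   vertex 3.7 3.9 1.5
   vertex 0.2 3.1 2.9
  endloop
 endfacet
 facet normal 0.192 0.957 0.218
  outer loop
   vertex 0.6 4.0 3.8
   vertex 4.4 3.1 4.4
   vertex 3.7 3.9 1.5
  endloop
 endfacet
 facet normal -0.046 0.130 0.990
  outer loop
   vertex 0.8 2.6 4.3
   vertex 2.3 1.6 4.5
   vertex 4.4 3.1 4.4
  endloop
 endfacet
 facet normal -0.072 0.326 0.943
  outer loop
   vertex 0.8 2.6 4.3
   vertex 4.4 3.1 4.4
   vertex 0.6 4.0 3.8
  endloop
 endfacet
 facet normal -0.918 0.011 0.397
  outer loop
   vertex 0.8 2.6 4.3
   vertex 0.6 4.0 3.8
   vertex 0.2 3.1 2.9
  endloop
 endfacet
 facet normal -0.704 -0.709 0.049
  outer loop
   vertex 0.8 2.6 4.3
   vertex 0.2 3.1 2.9
   vertex 3.3 0.0 2.6
  endloop
 endfacet
 facet normal -0.552 -0.758 0.348
  outer loop
   vertex 0.8 2.6 4.3
   vertex 3.3 0.0 2.6
   vertex 2.3 1.6 4.5
  endloop
 endfacet
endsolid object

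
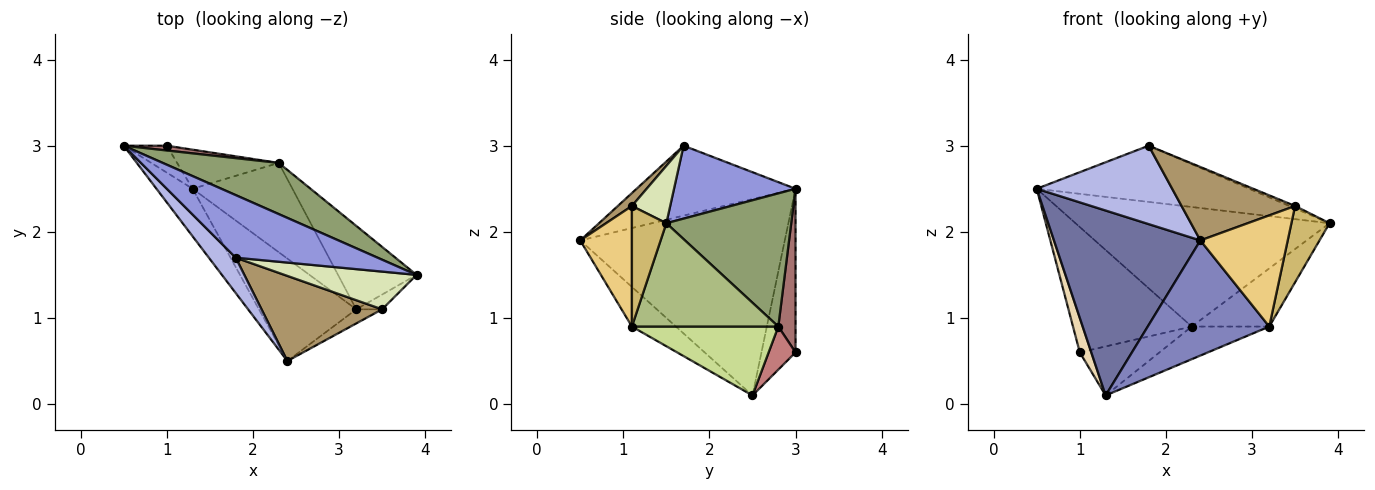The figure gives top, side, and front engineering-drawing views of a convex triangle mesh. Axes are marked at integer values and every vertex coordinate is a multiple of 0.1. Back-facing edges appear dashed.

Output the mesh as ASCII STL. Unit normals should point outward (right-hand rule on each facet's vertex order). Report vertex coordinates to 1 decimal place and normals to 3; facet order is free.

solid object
 facet normal -0.804 -0.576 -0.148
  outer loop
   vertex 1.3 2.5 0.1
   vertex 2.4 0.5 1.9
   vertex 0.5 3.0 2.5
  endloop
 endfacet
 facet normal -0.261 -0.721 -0.642
  outer loop
   vertex 3.2 1.1 0.9
   vertex 2.4 0.5 1.9
   vertex 1.3 2.5 0.1
  endloop
 endfacet
 facet normal 0.357 0.624 0.695
  outer loop
   vertex 1.8 1.7 3.0
   vertex 3.9 1.5 2.1
   vertex 0.5 3.0 2.5
  endloop
 endfacet
 facet normal -0.731 -0.623 0.281
  outer loop
   vertex 1.8 1.7 3.0
   vertex 0.5 3.0 2.5
   vertex 2.4 0.5 1.9
  endloop
 endfacet
 facet normal 0.412 0.838 0.359
  outer loop
   vertex 2.3 2.8 0.9
   vertex 0.5 3.0 2.5
   vertex 3.9 1.5 2.1
  endloop
 endfacet
 facet normal 0.734 0.388 -0.557
  outer loop
   vertex 2.3 2.8 0.9
   vertex 3.9 1.5 2.1
   vertex 3.2 1.1 0.9
  endloop
 endfacet
 facet normal 0.544 0.288 -0.788
  outer loop
   vertex 2.3 2.8 0.9
   vertex 3.2 1.1 0.9
   vertex 1.3 2.5 0.1
  endloop
 endfacet
 facet normal 0.398 0.060 0.915
  outer loop
   vertex 3.5 1.1 2.3
   vertex 3.9 1.5 2.1
   vertex 1.8 1.7 3.0
  endloop
 endfacet
 facet normal 0.081 -0.651 0.755
  outer loop
   vertex 3.5 1.1 2.3
   vertex 1.8 1.7 3.0
   vertex 2.4 0.5 1.9
  endloop
 endfacet
 facet normal 0.663 -0.735 -0.142
  outer loop
   vertex 3.5 1.1 2.3
   vertex 3.2 1.1 0.9
   vertex 3.9 1.5 2.1
  endloop
 endfacet
 facet normal 0.506 -0.856 -0.108
  outer loop
   vertex 3.5 1.1 2.3
   vertex 2.4 0.5 1.9
   vertex 3.2 1.1 0.9
  endloop
 endfacet
 facet normal -0.920 -0.310 -0.242
  outer loop
   vertex 1.0 3.0 0.6
   vertex 1.3 2.5 0.1
   vertex 0.5 3.0 2.5
  endloop
 endfacet
 facet normal 0.143 0.989 0.038
  outer loop
   vertex 1.0 3.0 0.6
   vertex 0.5 3.0 2.5
   vertex 2.3 2.8 0.9
  endloop
 endfacet
 facet normal 0.255 0.756 -0.603
  outer loop
   vertex 1.0 3.0 0.6
   vertex 2.3 2.8 0.9
   vertex 1.3 2.5 0.1
  endloop
 endfacet
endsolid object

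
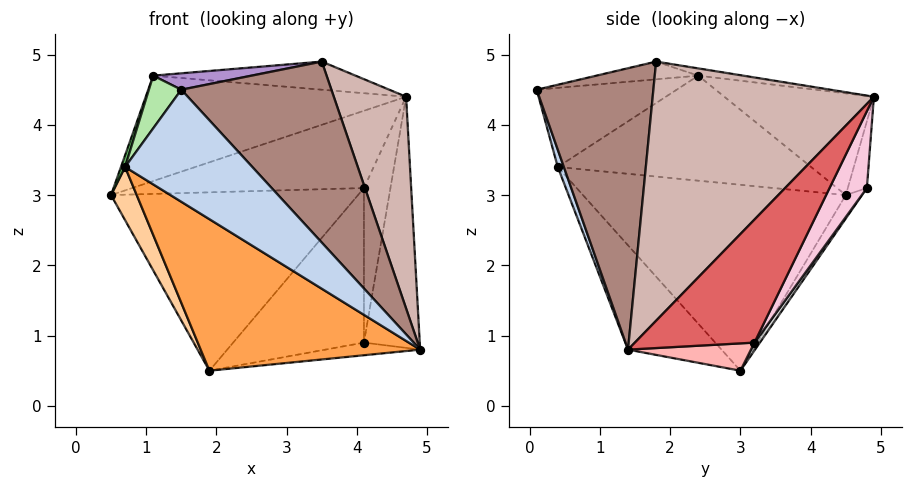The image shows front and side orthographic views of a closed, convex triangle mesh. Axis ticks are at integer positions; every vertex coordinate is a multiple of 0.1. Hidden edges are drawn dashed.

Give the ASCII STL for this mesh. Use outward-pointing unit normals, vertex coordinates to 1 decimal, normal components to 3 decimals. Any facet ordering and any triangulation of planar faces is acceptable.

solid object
 facet normal -0.312 0.542 0.780
  outer loop
   vertex 1.1 2.4 4.7
   vertex 4.7 4.9 4.4
   vertex 0.5 4.5 3.0
  endloop
 endfacet
 facet normal 0.046 -0.955 -0.294
  outer loop
   vertex 0.7 0.4 3.4
   vertex 4.9 1.4 0.8
   vertex 1.5 0.1 4.5
  endloop
 endfacet
 facet normal -0.279 -0.655 -0.702
  outer loop
   vertex 0.7 0.4 3.4
   vertex 1.9 3.0 0.5
   vertex 4.9 1.4 0.8
  endloop
 endfacet
 facet normal -0.891 -0.087 -0.447
  outer loop
   vertex 0.7 0.4 3.4
   vertex 0.5 4.5 3.0
   vertex 1.9 3.0 0.5
  endloop
 endfacet
 facet normal -0.949 -0.015 0.316
  outer loop
   vertex 0.7 0.4 3.4
   vertex 1.1 2.4 4.7
   vertex 0.5 4.5 3.0
  endloop
 endfacet
 facet normal -0.818 -0.189 0.543
  outer loop
   vertex 0.7 0.4 3.4
   vertex 1.5 0.1 4.5
   vertex 1.1 2.4 4.7
  endloop
 endfacet
 facet normal 0.852 0.398 -0.339
  outer loop
   vertex 4.1 3.2 0.9
   vertex 4.7 4.9 4.4
   vertex 4.9 1.4 0.8
  endloop
 endfacet
 facet normal 0.166 0.128 -0.978
  outer loop
   vertex 4.1 3.2 0.9
   vertex 4.9 1.4 0.8
   vertex 1.9 3.0 0.5
  endloop
 endfacet
 facet normal -0.109 -0.105 0.989
  outer loop
   vertex 3.5 1.8 4.9
   vertex 1.1 2.4 4.7
   vertex 1.5 0.1 4.5
  endloop
 endfacet
 facet normal -0.039 0.174 0.984
  outer loop
   vertex 3.5 1.8 4.9
   vertex 4.7 4.9 4.4
   vertex 1.1 2.4 4.7
  endloop
 endfacet
 facet normal 0.590 -0.759 0.276
  outer loop
   vertex 3.5 1.8 4.9
   vertex 1.5 0.1 4.5
   vertex 4.9 1.4 0.8
  endloop
 endfacet
 facet normal 0.896 -0.293 0.334
  outer loop
   vertex 3.5 1.8 4.9
   vertex 4.9 1.4 0.8
   vertex 4.7 4.9 4.4
  endloop
 endfacet
 facet normal -0.082 0.996 -0.039
  outer loop
   vertex 4.1 4.8 3.1
   vertex 0.5 4.5 3.0
   vertex 4.7 4.9 4.4
  endloop
 endfacet
 facet normal 0.752 0.533 -0.388
  outer loop
   vertex 4.1 4.8 3.1
   vertex 4.7 4.9 4.4
   vertex 4.1 3.2 0.9
  endloop
 endfacet
 facet normal -0.055 0.842 -0.536
  outer loop
   vertex 4.1 4.8 3.1
   vertex 1.9 3.0 0.5
   vertex 0.5 4.5 3.0
  endloop
 endfacet
 facet normal 0.033 0.808 -0.588
  outer loop
   vertex 4.1 4.8 3.1
   vertex 4.1 3.2 0.9
   vertex 1.9 3.0 0.5
  endloop
 endfacet
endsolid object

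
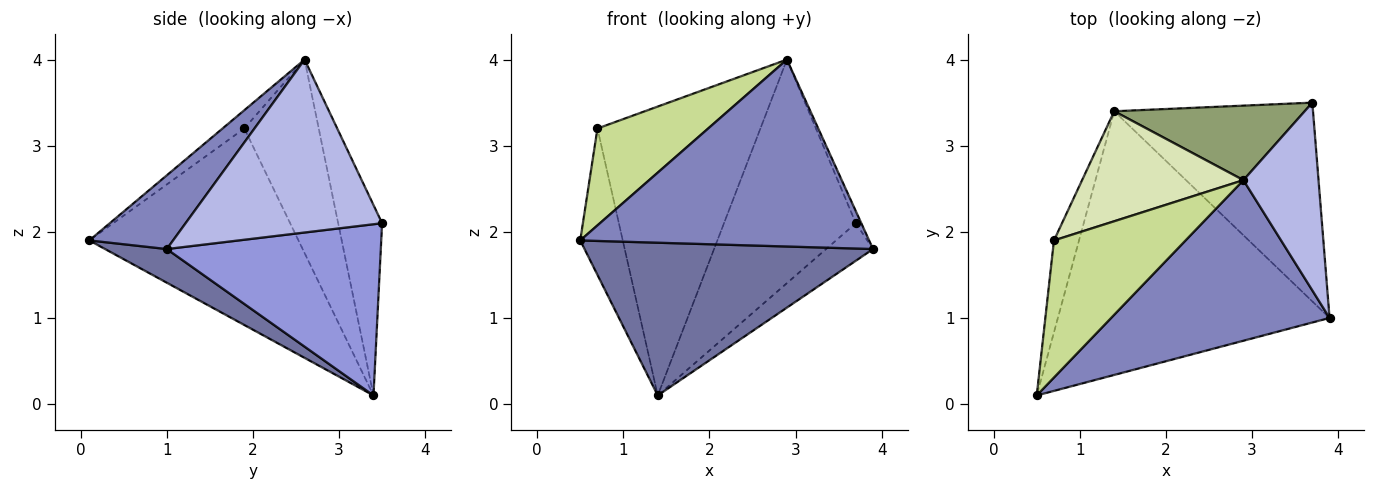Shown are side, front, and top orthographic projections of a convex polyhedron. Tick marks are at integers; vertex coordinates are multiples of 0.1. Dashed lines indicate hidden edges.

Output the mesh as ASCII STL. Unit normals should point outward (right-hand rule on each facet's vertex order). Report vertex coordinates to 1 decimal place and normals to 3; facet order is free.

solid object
 facet normal 0.107 -0.498 -0.860
  outer loop
   vertex 1.4 3.4 0.1
   vertex 3.9 1.0 1.8
   vertex 0.5 0.1 1.9
  endloop
 endfacet
 facet normal 0.215 -0.741 0.636
  outer loop
   vertex 2.9 2.6 4.0
   vertex 0.5 0.1 1.9
   vertex 3.9 1.0 1.8
  endloop
 endfacet
 facet normal 0.646 0.142 -0.750
  outer loop
   vertex 3.7 3.5 2.1
   vertex 3.9 1.0 1.8
   vertex 1.4 3.4 0.1
  endloop
 endfacet
 facet normal 0.917 0.026 0.398
  outer loop
   vertex 3.7 3.5 2.1
   vertex 2.9 2.6 4.0
   vertex 3.9 1.0 1.8
  endloop
 endfacet
 facet normal -0.302 0.905 0.302
  outer loop
   vertex 3.7 3.5 2.1
   vertex 1.4 3.4 0.1
   vertex 2.9 2.6 4.0
  endloop
 endfacet
 facet normal -0.972 0.198 -0.124
  outer loop
   vertex 0.7 1.9 3.2
   vertex 1.4 3.4 0.1
   vertex 0.5 0.1 1.9
  endloop
 endfacet
 facet normal -0.113 -0.574 0.811
  outer loop
   vertex 0.7 1.9 3.2
   vertex 0.5 0.1 1.9
   vertex 2.9 2.6 4.0
  endloop
 endfacet
 facet normal -0.393 0.860 0.327
  outer loop
   vertex 0.7 1.9 3.2
   vertex 2.9 2.6 4.0
   vertex 1.4 3.4 0.1
  endloop
 endfacet
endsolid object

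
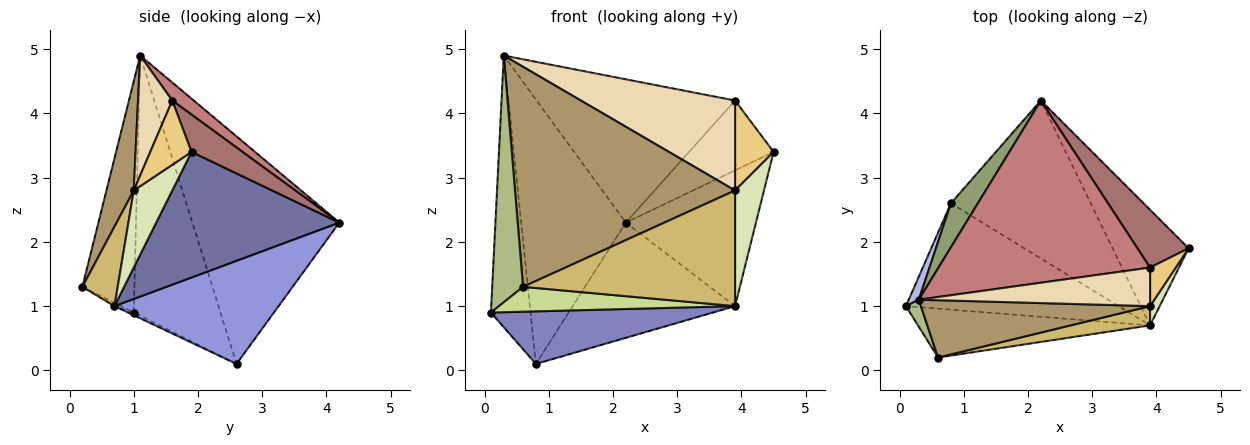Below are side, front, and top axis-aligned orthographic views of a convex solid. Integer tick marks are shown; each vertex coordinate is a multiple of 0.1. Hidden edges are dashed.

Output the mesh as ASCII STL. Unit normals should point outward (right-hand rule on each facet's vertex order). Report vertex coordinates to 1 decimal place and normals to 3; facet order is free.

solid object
 facet normal 0.731 0.519 -0.442
  outer loop
   vertex 3.9 0.7 1.0
   vertex 2.2 4.2 2.3
   vertex 4.5 1.9 3.4
  endloop
 endfacet
 facet normal -0.011 -0.443 -0.896
  outer loop
   vertex 0.8 2.6 0.1
   vertex 3.9 0.7 1.0
   vertex 0.1 1.0 0.9
  endloop
 endfacet
 facet normal 0.512 0.506 -0.694
  outer loop
   vertex 0.8 2.6 0.1
   vertex 2.2 4.2 2.3
   vertex 3.9 0.7 1.0
  endloop
 endfacet
 facet normal -0.909 0.415 0.035
  outer loop
   vertex 0.8 2.6 0.1
   vertex 0.1 1.0 0.9
   vertex 0.3 1.1 4.9
  endloop
 endfacet
 facet normal -0.811 0.577 0.096
  outer loop
   vertex 0.8 2.6 0.1
   vertex 0.3 1.1 4.9
   vertex 2.2 4.2 2.3
  endloop
 endfacet
 facet normal -0.859 -0.509 0.056
  outer loop
   vertex 0.6 0.2 1.3
   vertex 0.3 1.1 4.9
   vertex 0.1 1.0 0.9
  endloop
 endfacet
 facet normal -0.012 -0.453 -0.891
  outer loop
   vertex 0.6 0.2 1.3
   vertex 0.1 1.0 0.9
   vertex 3.9 0.7 1.0
  endloop
 endfacet
 facet normal 0.796 -0.597 0.100
  outer loop
   vertex 3.9 1.0 2.8
   vertex 3.9 0.7 1.0
   vertex 4.5 1.9 3.4
  endloop
 endfacet
 facet normal 0.119 -0.961 0.250
  outer loop
   vertex 3.9 1.0 2.8
   vertex 0.3 1.1 4.9
   vertex 0.6 0.2 1.3
  endloop
 endfacet
 facet normal 0.162 -0.973 0.162
  outer loop
   vertex 3.9 1.0 2.8
   vertex 0.6 0.2 1.3
   vertex 3.9 0.7 1.0
  endloop
 endfacet
 facet normal 0.702 -0.655 0.281
  outer loop
   vertex 3.9 1.6 4.2
   vertex 3.9 1.0 2.8
   vertex 4.5 1.9 3.4
  endloop
 endfacet
 facet normal 0.200 -0.901 0.386
  outer loop
   vertex 3.9 1.6 4.2
   vertex 0.3 1.1 4.9
   vertex 3.9 1.0 2.8
  endloop
 endfacet
 facet normal 0.422 0.698 0.578
  outer loop
   vertex 3.9 1.6 4.2
   vertex 4.5 1.9 3.4
   vertex 2.2 4.2 2.3
  endloop
 endfacet
 facet normal 0.067 0.617 0.784
  outer loop
   vertex 3.9 1.6 4.2
   vertex 2.2 4.2 2.3
   vertex 0.3 1.1 4.9
  endloop
 endfacet
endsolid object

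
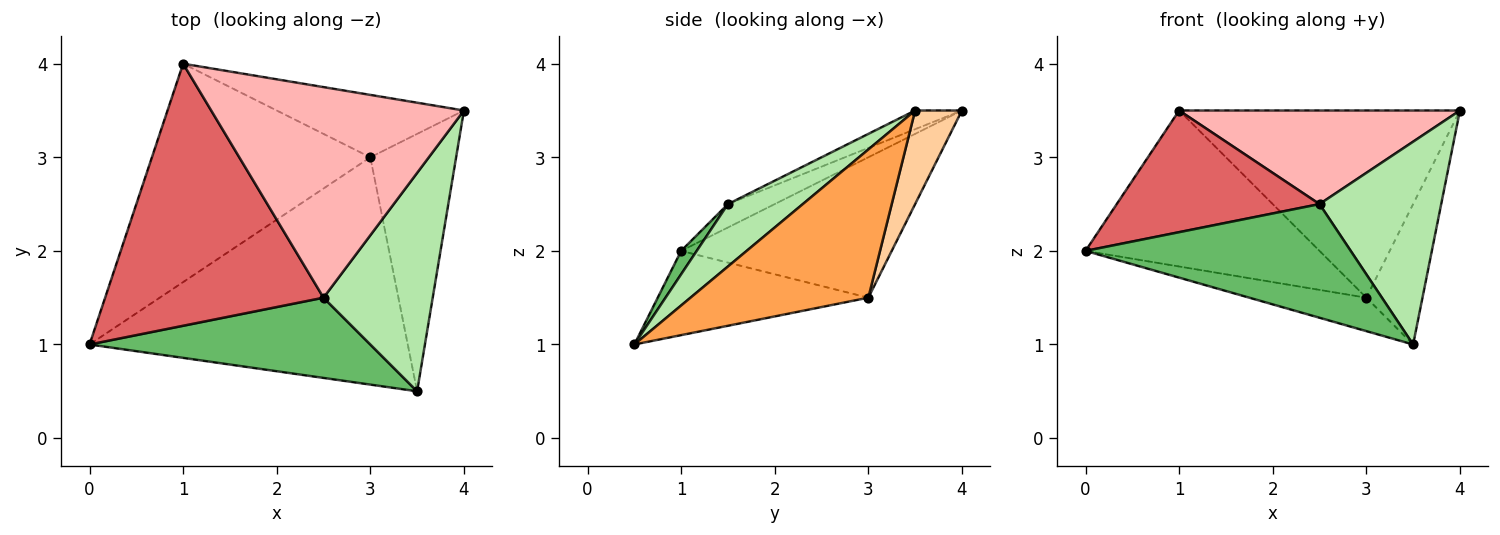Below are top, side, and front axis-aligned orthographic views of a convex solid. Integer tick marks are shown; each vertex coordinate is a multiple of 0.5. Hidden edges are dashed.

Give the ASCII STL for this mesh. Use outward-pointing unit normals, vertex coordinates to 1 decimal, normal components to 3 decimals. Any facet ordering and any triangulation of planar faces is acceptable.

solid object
 facet normal -0.253 0.141 -0.957
  outer loop
   vertex 3.0 3.0 1.5
   vertex 3.5 0.5 1.0
   vertex 0.0 1.0 2.0
  endloop
 endfacet
 facet normal -0.464 0.515 -0.721
  outer loop
   vertex 3.0 3.0 1.5
   vertex 0.0 1.0 2.0
   vertex 1.0 4.0 3.5
  endloop
 endfacet
 facet normal 0.835 0.264 -0.483
  outer loop
   vertex 3.0 3.0 1.5
   vertex 4.0 3.5 3.5
   vertex 3.5 0.5 1.0
  endloop
 endfacet
 facet normal 0.156 0.937 -0.312
  outer loop
   vertex 3.0 3.0 1.5
   vertex 1.0 4.0 3.5
   vertex 4.0 3.5 3.5
  endloop
 endfacet
 facet normal 0.048 -0.816 0.576
  outer loop
   vertex 2.5 1.5 2.5
   vertex 0.0 1.0 2.0
   vertex 3.5 0.5 1.0
  endloop
 endfacet
 facet normal 0.386 -0.628 0.676
  outer loop
   vertex 2.5 1.5 2.5
   vertex 3.5 0.5 1.0
   vertex 4.0 3.5 3.5
  endloop
 endfacet
 facet normal -0.097 -0.419 0.903
  outer loop
   vertex 2.5 1.5 2.5
   vertex 1.0 4.0 3.5
   vertex 0.0 1.0 2.0
  endloop
 endfacet
 facet normal -0.068 -0.405 0.912
  outer loop
   vertex 2.5 1.5 2.5
   vertex 4.0 3.5 3.5
   vertex 1.0 4.0 3.5
  endloop
 endfacet
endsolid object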